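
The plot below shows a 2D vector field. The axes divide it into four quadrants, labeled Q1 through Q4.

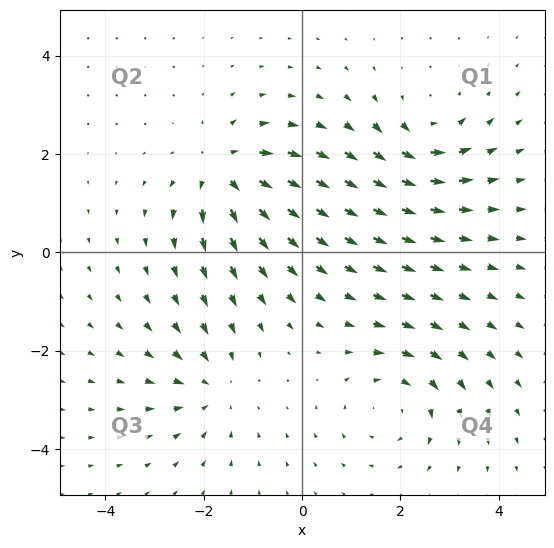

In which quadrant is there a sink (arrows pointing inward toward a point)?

The sink sits at approximately (-1.8, -2.8), which lies in quadrant Q3. The divergence there is about -3, negative as expected for a sink.

Q3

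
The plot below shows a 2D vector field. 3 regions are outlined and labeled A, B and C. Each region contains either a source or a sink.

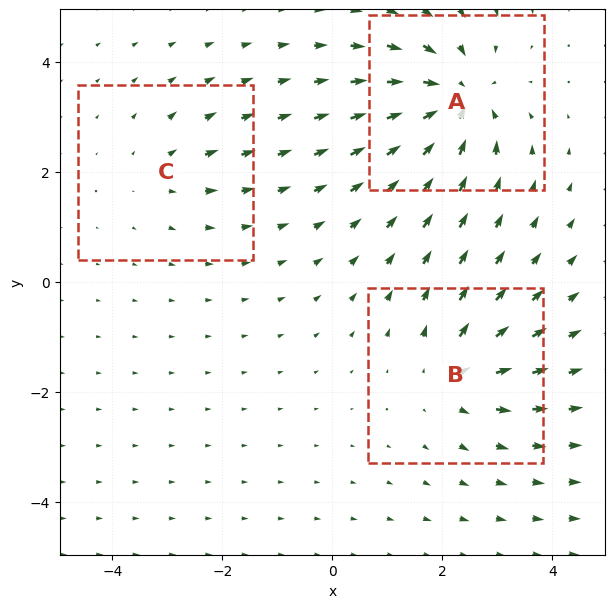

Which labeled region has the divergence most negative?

Divergence at each region's feature centre — A: about -6, B: about +4, C: about +2. Region A is most negative.

A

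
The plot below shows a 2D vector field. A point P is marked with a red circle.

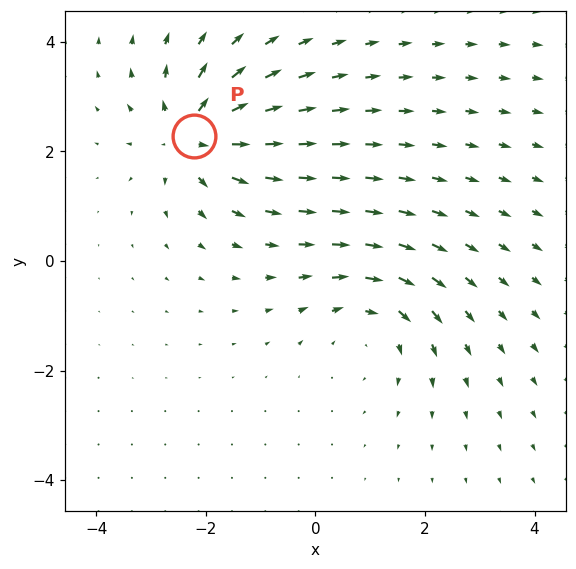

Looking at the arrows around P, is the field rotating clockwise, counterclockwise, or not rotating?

Near P at (-2.2, 2.3) the arrows show no circulation. The curl there is ≈0.

not rotating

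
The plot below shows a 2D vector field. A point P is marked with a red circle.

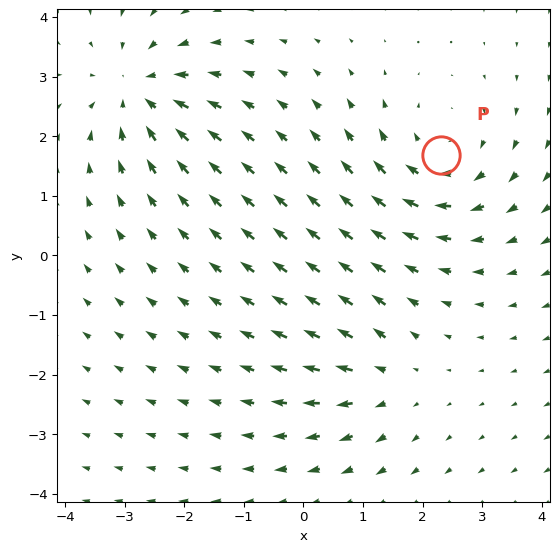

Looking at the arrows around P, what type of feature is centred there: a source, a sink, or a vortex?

vortex

At P (2.3, 1.7) the arrows circulate clockwise. Divergence ≈0, curl about -4 — near-zero divergence with nonzero curl is a vortex.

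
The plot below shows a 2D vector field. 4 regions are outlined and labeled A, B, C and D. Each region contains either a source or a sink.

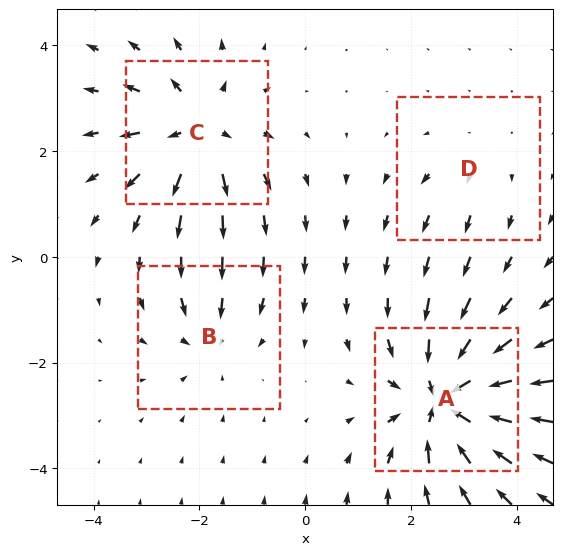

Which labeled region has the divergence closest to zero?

Divergence at each region's feature centre — A: about -7, B: about -3, C: about +5, D: about +2. Region D is closest to zero.

D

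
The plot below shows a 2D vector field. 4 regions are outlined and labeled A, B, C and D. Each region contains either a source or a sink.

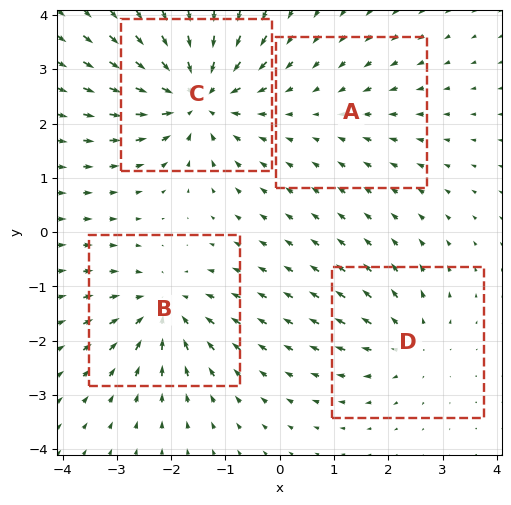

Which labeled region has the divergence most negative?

C

Divergence at each region's feature centre — A: about -2, B: about -5, C: about -8, D: about +4. Region C is most negative.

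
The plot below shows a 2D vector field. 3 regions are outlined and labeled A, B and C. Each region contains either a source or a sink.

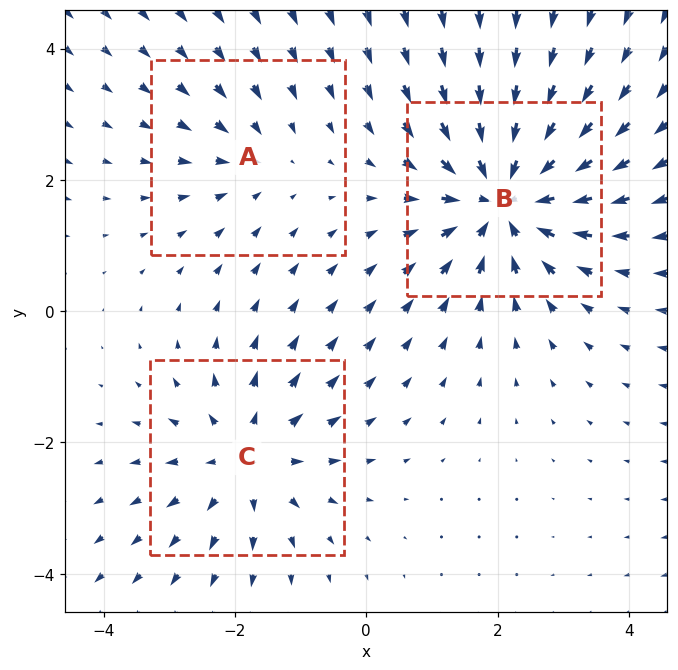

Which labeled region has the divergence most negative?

Divergence at each region's feature centre — A: about -2, B: about -5, C: about +3. Region B is most negative.

B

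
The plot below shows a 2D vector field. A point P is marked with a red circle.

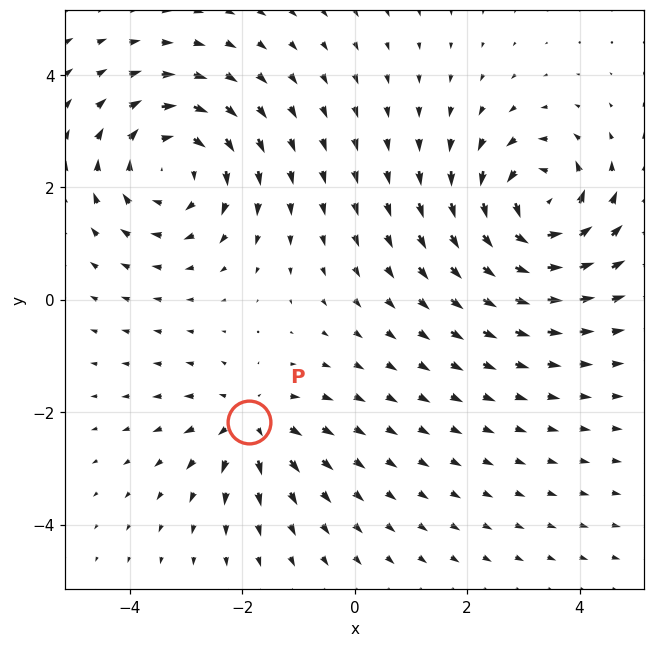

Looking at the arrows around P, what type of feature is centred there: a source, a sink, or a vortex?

source

At P (-1.9, -2.2) the arrows spread outward. Divergence about +4, curl ≈0 — positive divergence with near-zero curl is a source.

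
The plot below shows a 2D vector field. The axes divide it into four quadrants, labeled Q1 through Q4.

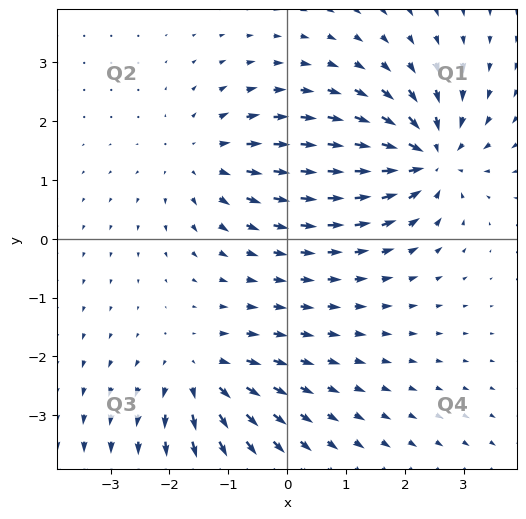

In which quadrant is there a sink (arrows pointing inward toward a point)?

The sink sits at approximately (2.4, 1.4), which lies in quadrant Q1. The divergence there is about -6, negative as expected for a sink.

Q1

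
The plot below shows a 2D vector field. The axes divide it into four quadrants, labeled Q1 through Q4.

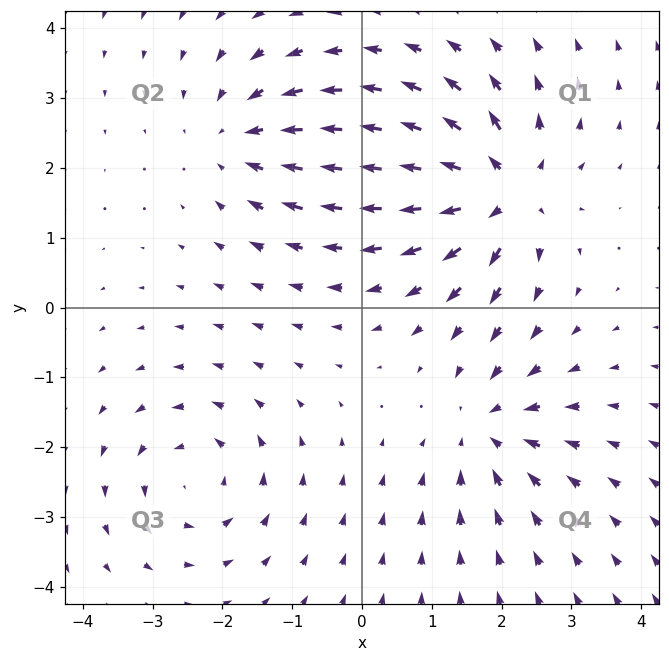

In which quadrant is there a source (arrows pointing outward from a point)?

Q1

The source sits at approximately (2.0, 1.7), which lies in quadrant Q1. The divergence there is about +6, positive as expected for a source.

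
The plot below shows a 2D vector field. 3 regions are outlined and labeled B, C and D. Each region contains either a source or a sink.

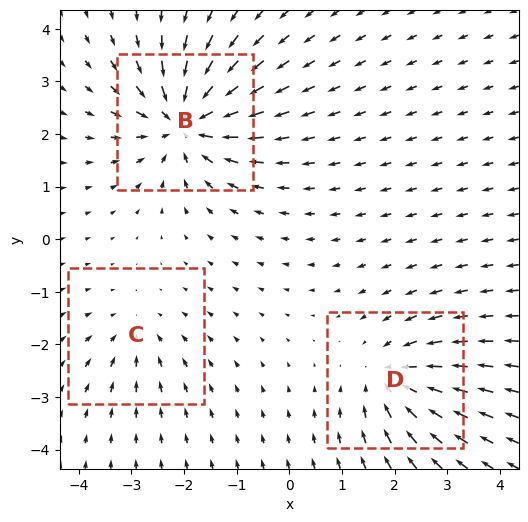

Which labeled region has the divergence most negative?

Divergence at each region's feature centre — B: about -6, C: about -2, D: about -4. Region B is most negative.

B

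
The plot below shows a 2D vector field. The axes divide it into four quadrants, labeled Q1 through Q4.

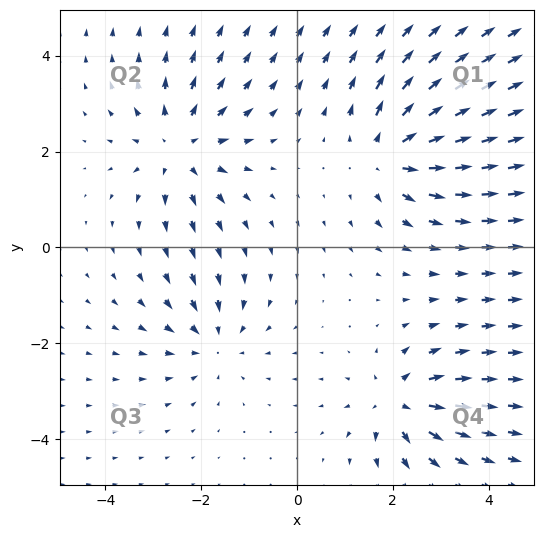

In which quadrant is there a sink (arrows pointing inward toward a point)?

The sink sits at approximately (-1.7, -2.0), which lies in quadrant Q3. The divergence there is about -3, negative as expected for a sink.

Q3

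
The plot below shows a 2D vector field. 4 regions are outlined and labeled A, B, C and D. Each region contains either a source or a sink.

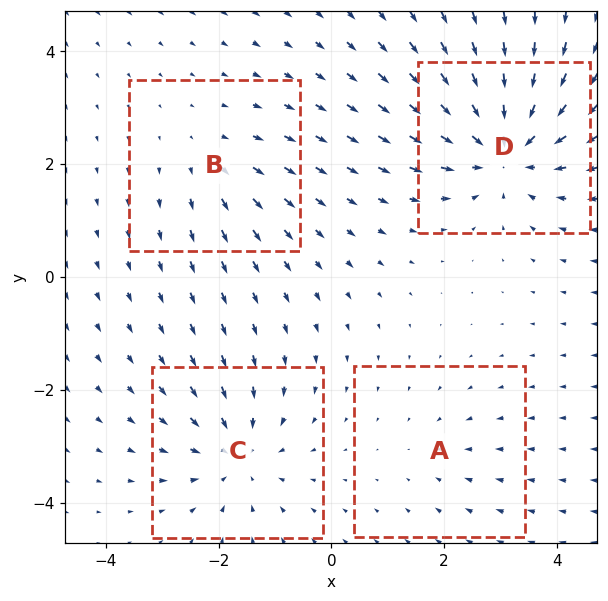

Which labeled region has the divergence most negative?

D

Divergence at each region's feature centre — A: about -2, B: about +3, C: about -5, D: about -7. Region D is most negative.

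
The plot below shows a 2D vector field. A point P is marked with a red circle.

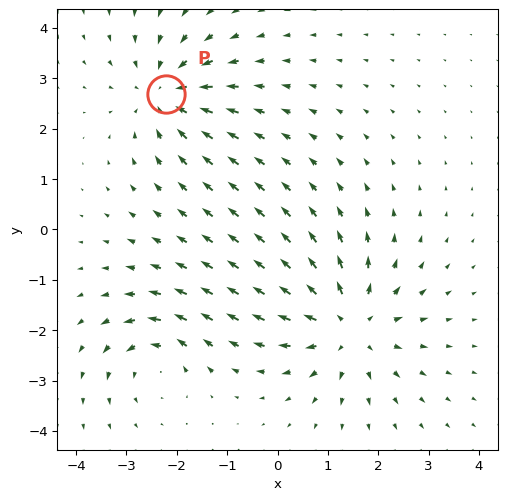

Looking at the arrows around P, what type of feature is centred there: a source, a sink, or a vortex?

sink

At P (-2.2, 2.7) the arrows converge inward. Divergence about -4, curl ≈0 — negative divergence with near-zero curl is a sink.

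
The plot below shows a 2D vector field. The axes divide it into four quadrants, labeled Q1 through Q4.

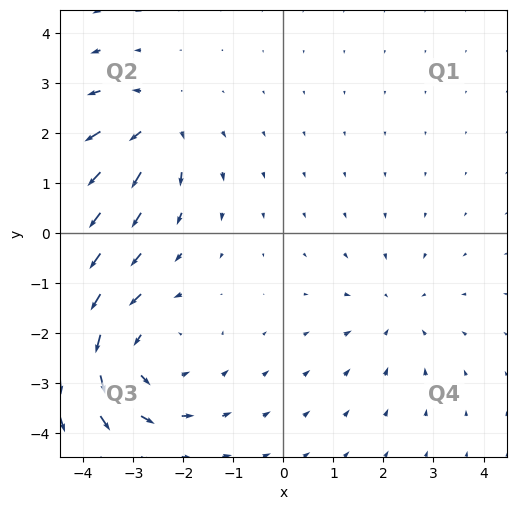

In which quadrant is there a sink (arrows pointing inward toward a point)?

Q4

The sink sits at approximately (2.3, -1.6), which lies in quadrant Q4. The divergence there is about -2, negative as expected for a sink.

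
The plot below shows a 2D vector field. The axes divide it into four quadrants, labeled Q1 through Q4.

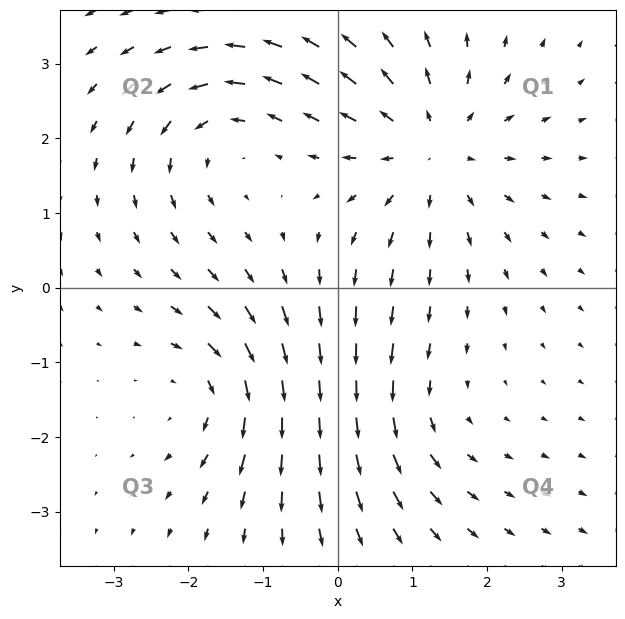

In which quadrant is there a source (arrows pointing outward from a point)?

Q1

The source sits at approximately (1.3, 1.9), which lies in quadrant Q1. The divergence there is about +4, positive as expected for a source.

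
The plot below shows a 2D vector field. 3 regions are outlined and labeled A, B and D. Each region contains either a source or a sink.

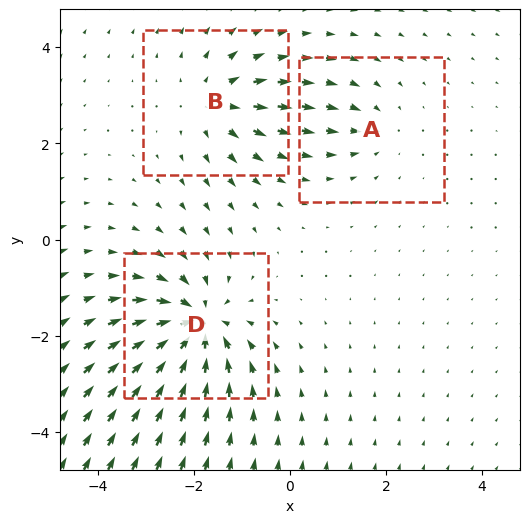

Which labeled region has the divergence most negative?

D

Divergence at each region's feature centre — A: about -2, B: about +4, D: about -6. Region D is most negative.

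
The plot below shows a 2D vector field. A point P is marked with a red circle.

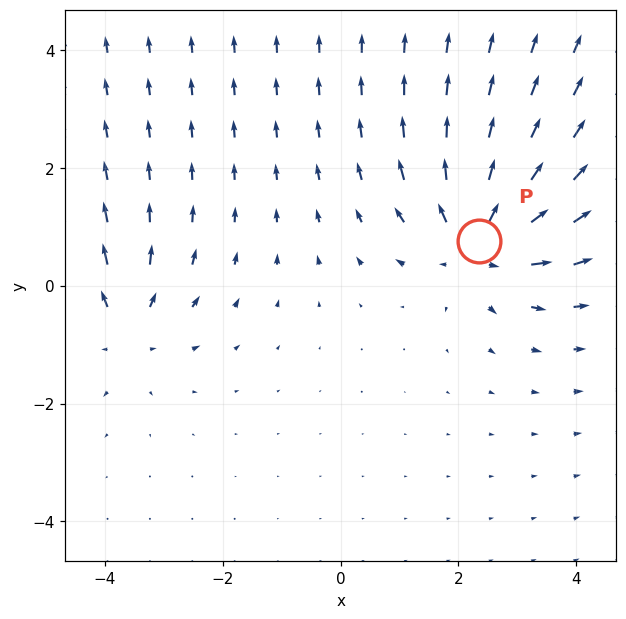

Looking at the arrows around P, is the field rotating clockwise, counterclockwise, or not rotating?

Near P at (2.4, 0.8) the arrows show no circulation. The curl there is ≈0.

not rotating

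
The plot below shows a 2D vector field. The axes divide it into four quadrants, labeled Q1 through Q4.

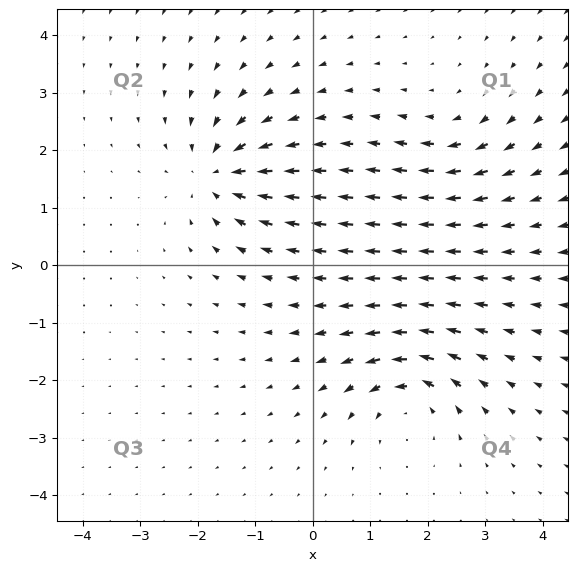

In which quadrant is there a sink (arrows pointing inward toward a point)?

Q2

The sink sits at approximately (-1.6, 1.6), which lies in quadrant Q2. The divergence there is about -6, negative as expected for a sink.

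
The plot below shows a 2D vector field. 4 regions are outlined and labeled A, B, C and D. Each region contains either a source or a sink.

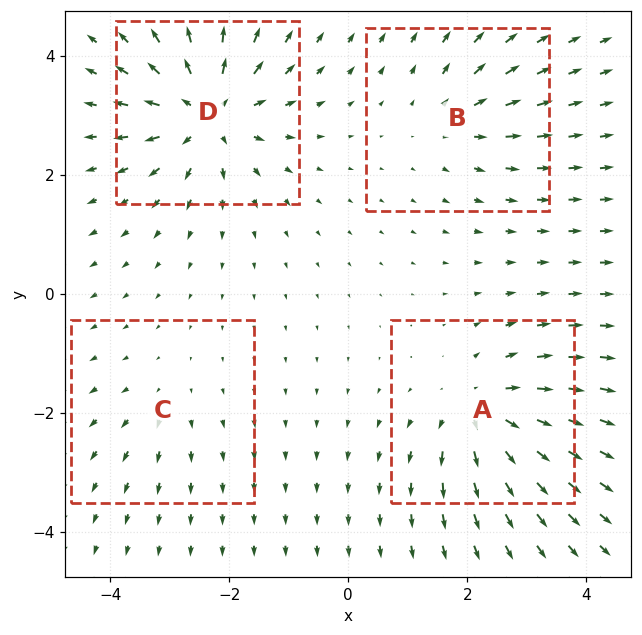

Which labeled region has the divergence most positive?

Divergence at each region's feature centre — A: about +6, B: about +4, C: about +2, D: about +8. Region D is most positive.

D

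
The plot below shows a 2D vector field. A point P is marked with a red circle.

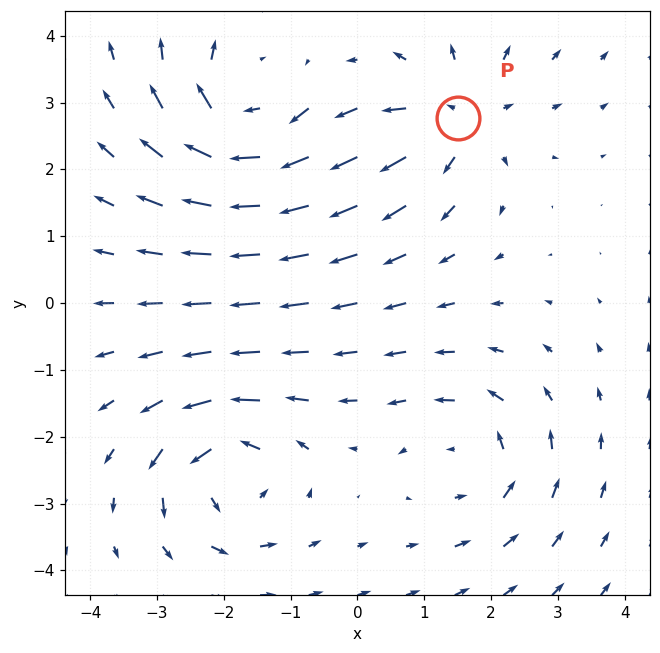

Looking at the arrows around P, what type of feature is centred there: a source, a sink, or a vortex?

At P (1.5, 2.8) the arrows spread outward. Divergence about +5, curl ≈0 — positive divergence with near-zero curl is a source.

source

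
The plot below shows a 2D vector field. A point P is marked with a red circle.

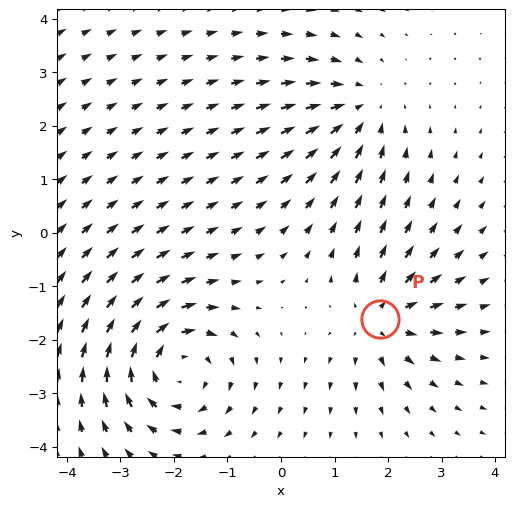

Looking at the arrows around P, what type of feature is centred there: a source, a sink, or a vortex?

source

At P (1.9, -1.6) the arrows spread outward. Divergence about +4, curl ≈0 — positive divergence with near-zero curl is a source.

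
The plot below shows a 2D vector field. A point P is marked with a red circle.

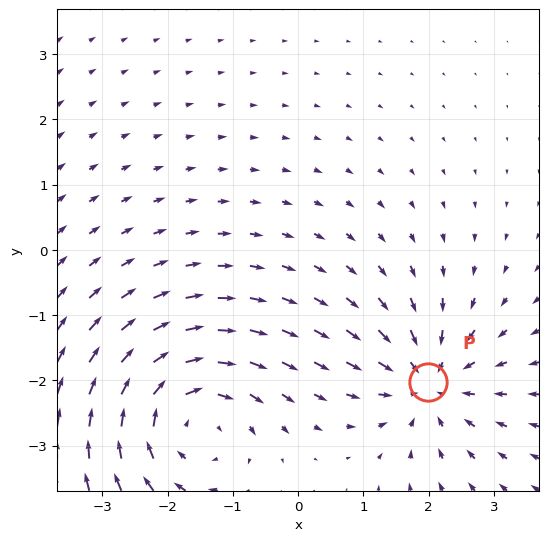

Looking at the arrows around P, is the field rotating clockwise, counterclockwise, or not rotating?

not rotating

Near P at (2.0, -2.0) the arrows show no circulation. The curl there is ≈0.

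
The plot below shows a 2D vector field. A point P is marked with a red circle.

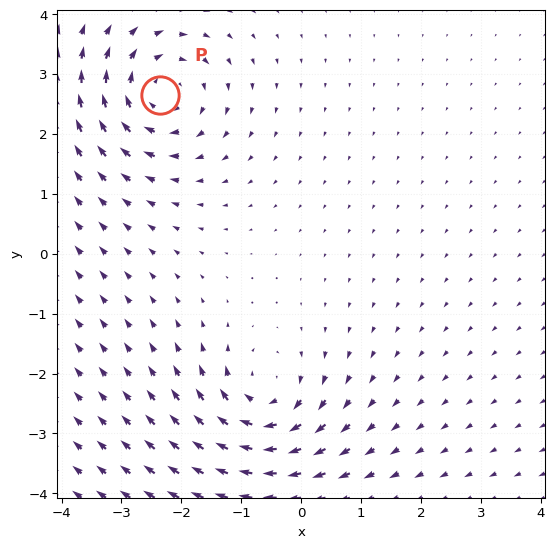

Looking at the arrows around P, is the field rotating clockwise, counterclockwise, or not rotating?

clockwise

Near P at (-2.3, 2.7) the arrows circulate clockwise. The curl (z-component) there is about -5; negative curl means clockwise rotation.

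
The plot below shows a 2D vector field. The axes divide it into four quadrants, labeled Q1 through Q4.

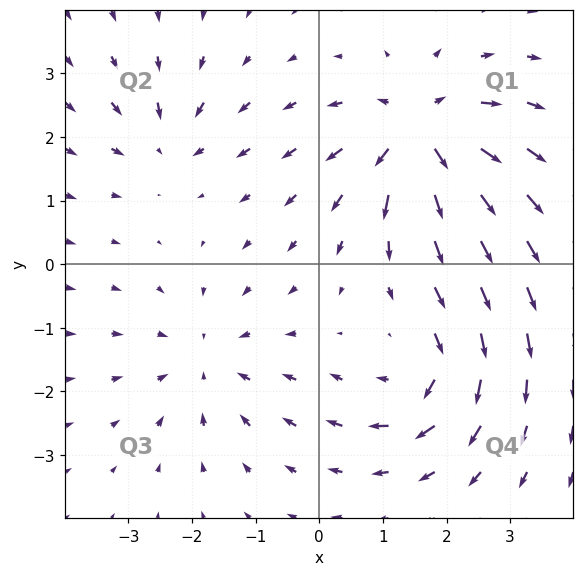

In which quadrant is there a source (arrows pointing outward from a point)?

Q1

The source sits at approximately (1.6, 2.1), which lies in quadrant Q1. The divergence there is about +7, positive as expected for a source.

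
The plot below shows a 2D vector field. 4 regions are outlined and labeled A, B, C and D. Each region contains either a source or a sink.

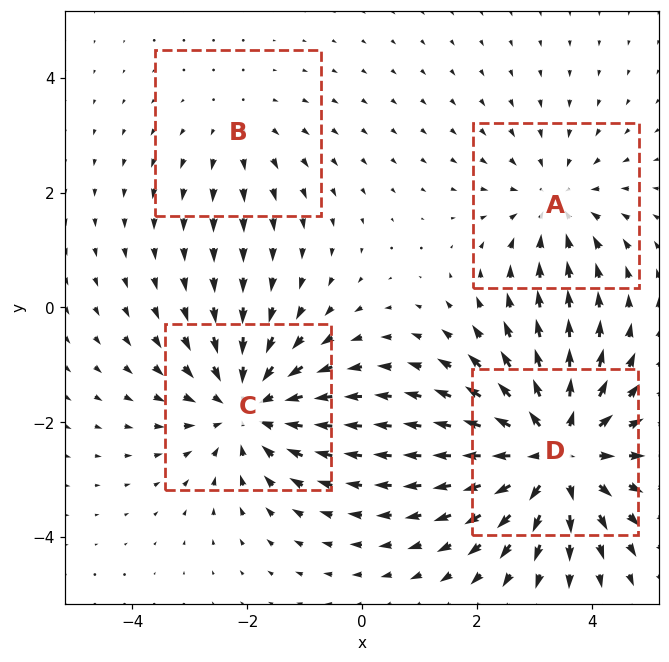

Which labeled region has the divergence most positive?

Divergence at each region's feature centre — A: about -3, B: about +2, C: about -4, D: about +6. Region D is most positive.

D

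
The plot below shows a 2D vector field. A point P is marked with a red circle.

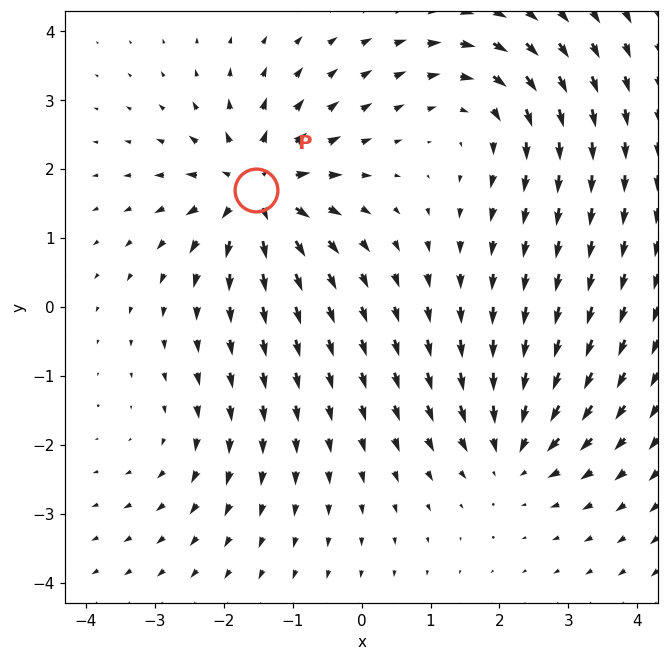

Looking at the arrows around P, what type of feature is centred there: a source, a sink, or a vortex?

source

At P (-1.5, 1.7) the arrows spread outward. Divergence about +7, curl ≈0 — positive divergence with near-zero curl is a source.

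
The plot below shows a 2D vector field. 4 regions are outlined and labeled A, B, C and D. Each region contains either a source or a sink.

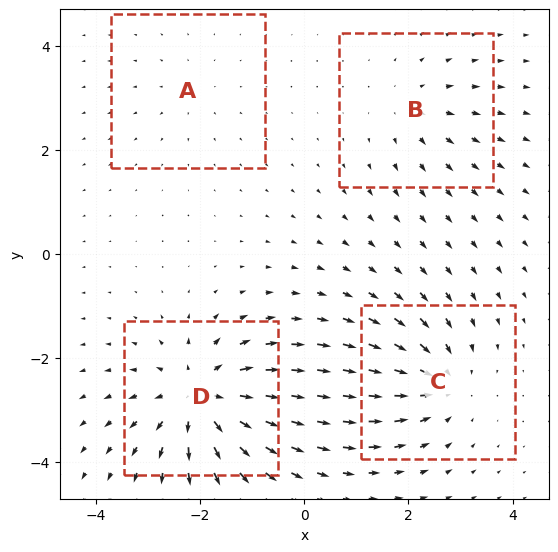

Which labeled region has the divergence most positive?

Divergence at each region's feature centre — A: about +2, B: about +3, C: about -5, D: about +8. Region D is most positive.

D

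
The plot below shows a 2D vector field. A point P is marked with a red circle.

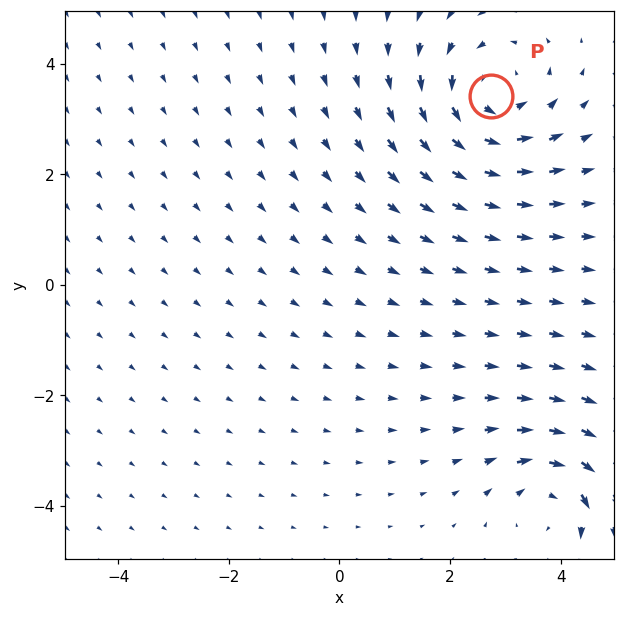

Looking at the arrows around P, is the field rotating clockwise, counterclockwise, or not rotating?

counterclockwise

Near P at (2.7, 3.4) the arrows circulate counterclockwise. The curl (z-component) there is about +4; positive curl means counterclockwise rotation.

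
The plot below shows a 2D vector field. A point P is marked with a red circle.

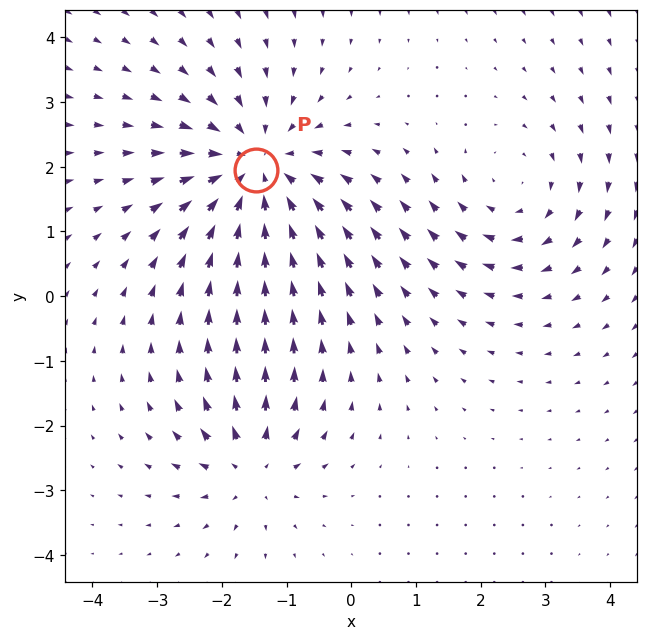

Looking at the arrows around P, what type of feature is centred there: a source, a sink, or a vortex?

sink

At P (-1.5, 1.9) the arrows converge inward. Divergence about -4, curl ≈0 — negative divergence with near-zero curl is a sink.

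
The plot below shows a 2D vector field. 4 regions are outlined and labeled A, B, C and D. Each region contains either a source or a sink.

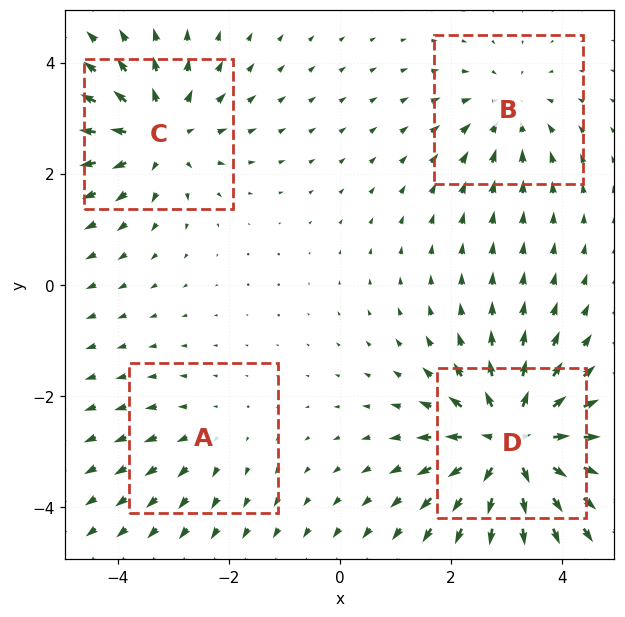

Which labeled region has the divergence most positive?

Divergence at each region's feature centre — A: about +2, B: about -3, C: about +5, D: about +7. Region D is most positive.

D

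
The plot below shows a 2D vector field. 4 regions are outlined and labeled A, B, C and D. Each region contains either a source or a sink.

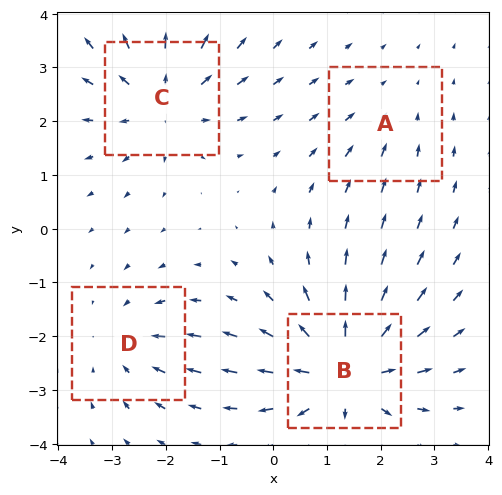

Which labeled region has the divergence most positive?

B

Divergence at each region's feature centre — A: about -2, B: about +6, C: about +4, D: about -3. Region B is most positive.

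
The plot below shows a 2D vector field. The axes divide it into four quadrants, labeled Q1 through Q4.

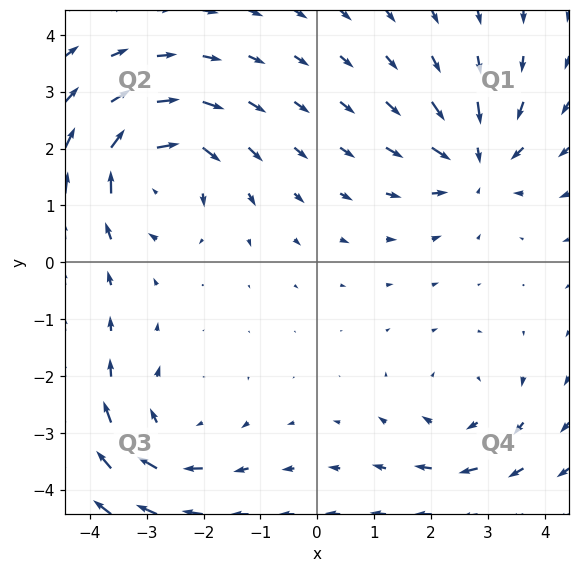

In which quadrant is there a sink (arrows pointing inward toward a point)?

Q1

The sink sits at approximately (2.8, 1.8), which lies in quadrant Q1. The divergence there is about -4, negative as expected for a sink.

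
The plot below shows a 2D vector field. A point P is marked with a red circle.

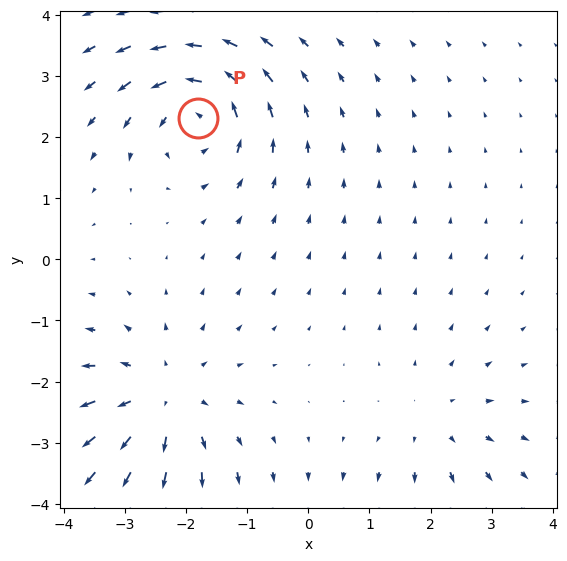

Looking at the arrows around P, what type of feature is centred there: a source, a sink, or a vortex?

vortex

At P (-1.8, 2.3) the arrows circulate counterclockwise. Divergence ≈0, curl about +5 — near-zero divergence with nonzero curl is a vortex.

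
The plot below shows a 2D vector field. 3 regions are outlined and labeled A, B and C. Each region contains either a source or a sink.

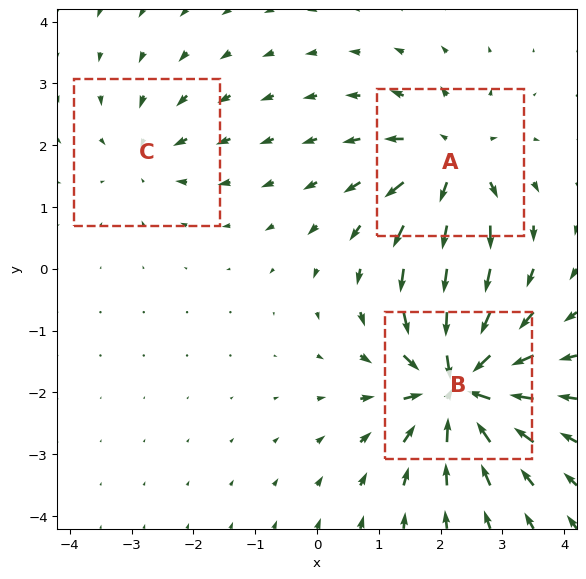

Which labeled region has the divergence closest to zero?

Divergence at each region's feature centre — A: about +4, B: about -6, C: about -2. Region C is closest to zero.

C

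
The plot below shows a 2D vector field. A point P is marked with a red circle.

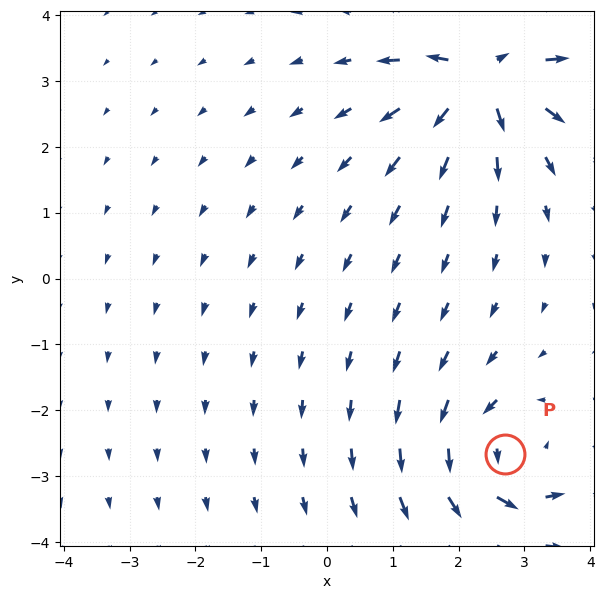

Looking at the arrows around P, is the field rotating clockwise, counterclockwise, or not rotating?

Near P at (2.7, -2.7) the arrows circulate counterclockwise. The curl (z-component) there is about +4; positive curl means counterclockwise rotation.

counterclockwise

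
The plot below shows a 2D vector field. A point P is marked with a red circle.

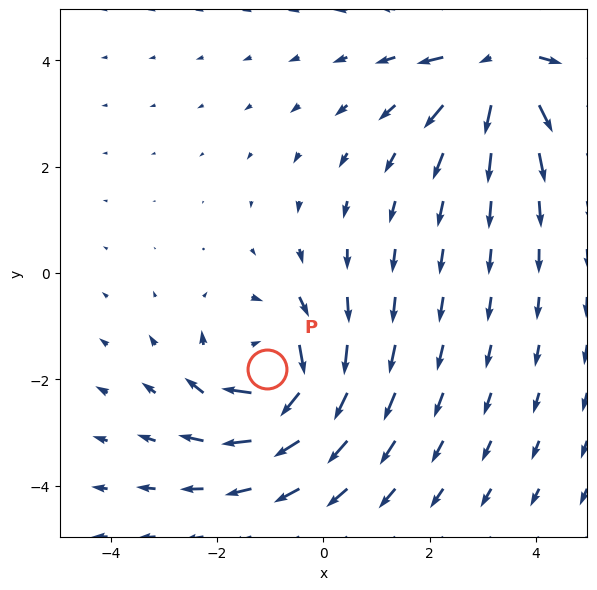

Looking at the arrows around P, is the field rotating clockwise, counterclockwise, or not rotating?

Near P at (-1.1, -1.8) the arrows circulate clockwise. The curl (z-component) there is about -5; negative curl means clockwise rotation.

clockwise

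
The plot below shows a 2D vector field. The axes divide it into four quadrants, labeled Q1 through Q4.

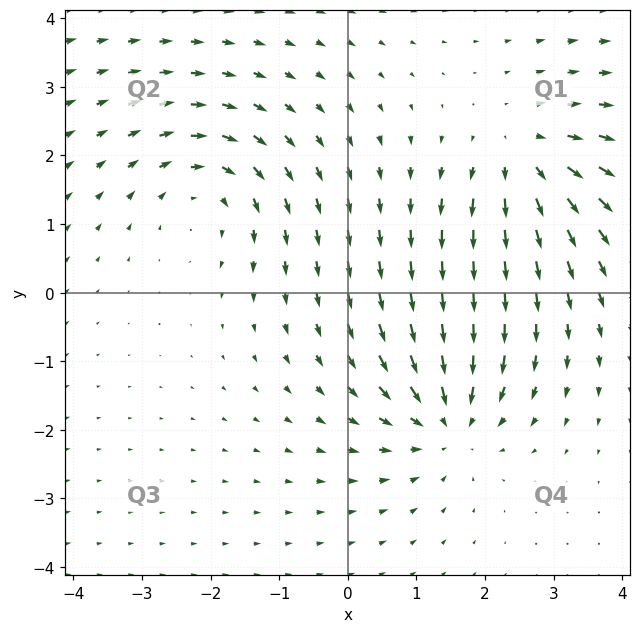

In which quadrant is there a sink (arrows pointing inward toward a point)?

The sink sits at approximately (1.4, -1.9), which lies in quadrant Q4. The divergence there is about -4, negative as expected for a sink.

Q4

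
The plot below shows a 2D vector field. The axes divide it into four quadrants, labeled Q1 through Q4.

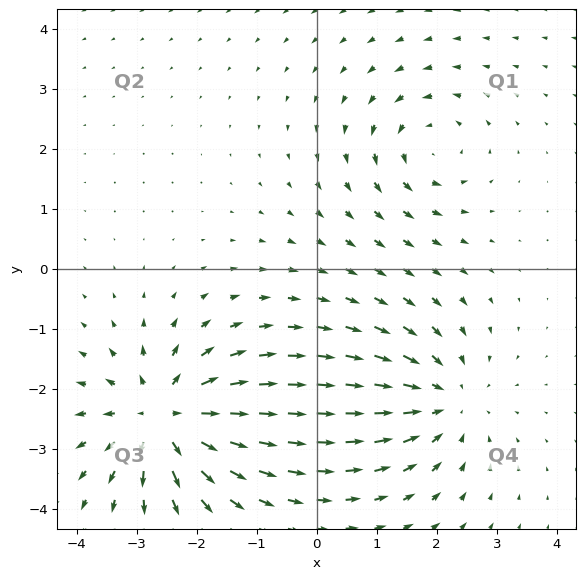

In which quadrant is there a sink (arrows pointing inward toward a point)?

The sink sits at approximately (2.1, -2.2), which lies in quadrant Q4. The divergence there is about -4, negative as expected for a sink.

Q4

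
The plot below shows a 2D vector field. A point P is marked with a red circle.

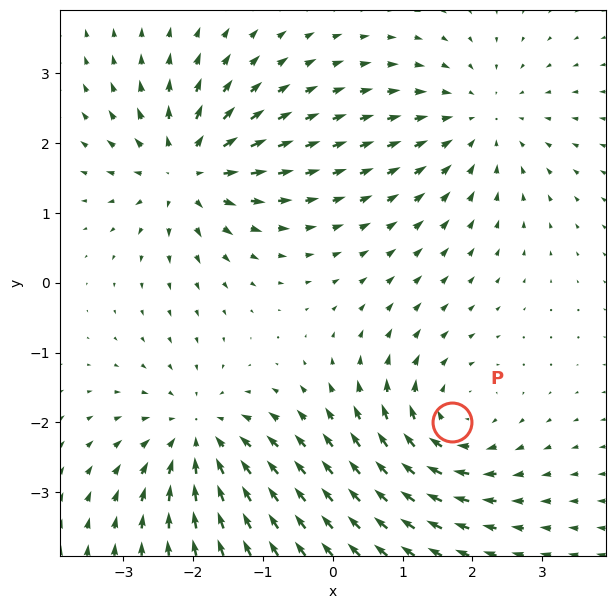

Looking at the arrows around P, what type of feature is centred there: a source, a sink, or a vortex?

At P (1.7, -2.0) the arrows circulate clockwise. Divergence ≈0, curl about -5 — near-zero divergence with nonzero curl is a vortex.

vortex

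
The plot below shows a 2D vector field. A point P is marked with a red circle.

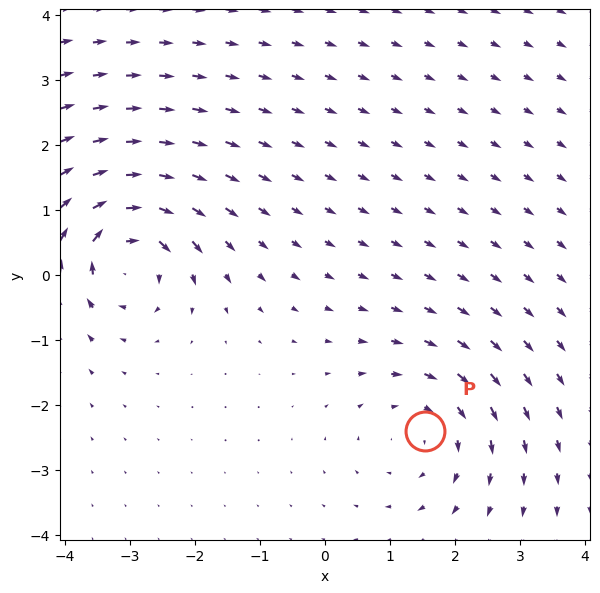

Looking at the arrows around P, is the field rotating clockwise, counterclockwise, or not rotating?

Near P at (1.5, -2.4) the arrows circulate clockwise. The curl (z-component) there is about -3; negative curl means clockwise rotation.

clockwise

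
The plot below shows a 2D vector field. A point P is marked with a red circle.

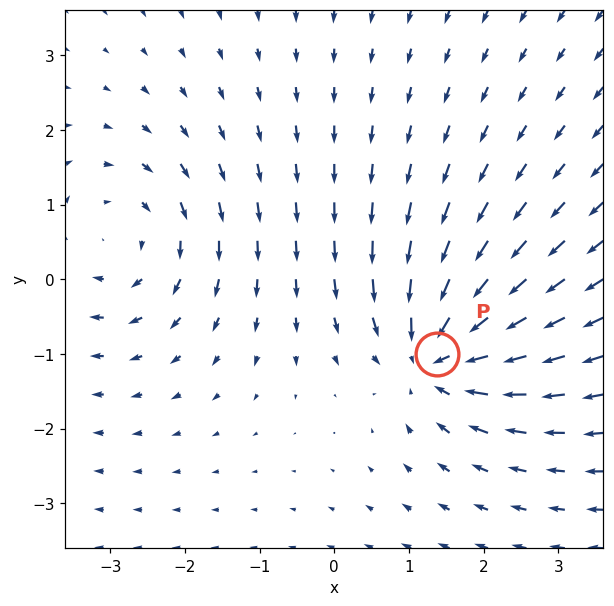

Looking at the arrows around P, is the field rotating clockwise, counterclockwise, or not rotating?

Near P at (1.4, -1.0) the arrows show no circulation. The curl there is ≈0.

not rotating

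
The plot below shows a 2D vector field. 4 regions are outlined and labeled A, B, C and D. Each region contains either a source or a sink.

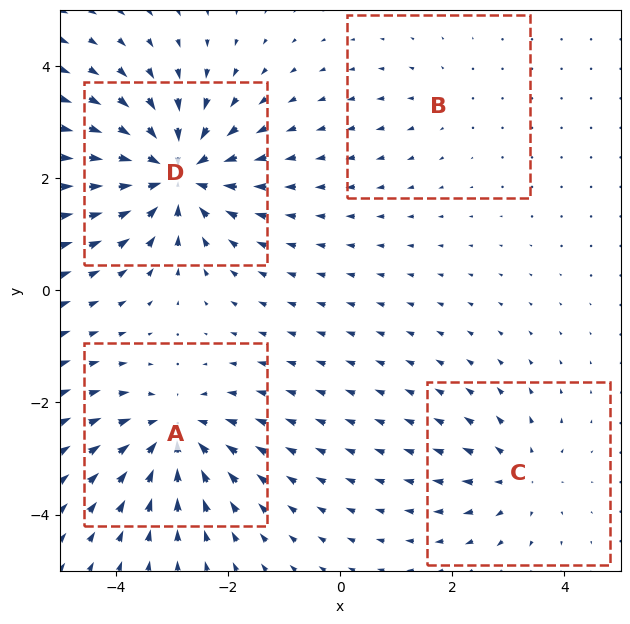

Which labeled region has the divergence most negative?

D

Divergence at each region's feature centre — A: about -6, B: about +2, C: about +4, D: about -8. Region D is most negative.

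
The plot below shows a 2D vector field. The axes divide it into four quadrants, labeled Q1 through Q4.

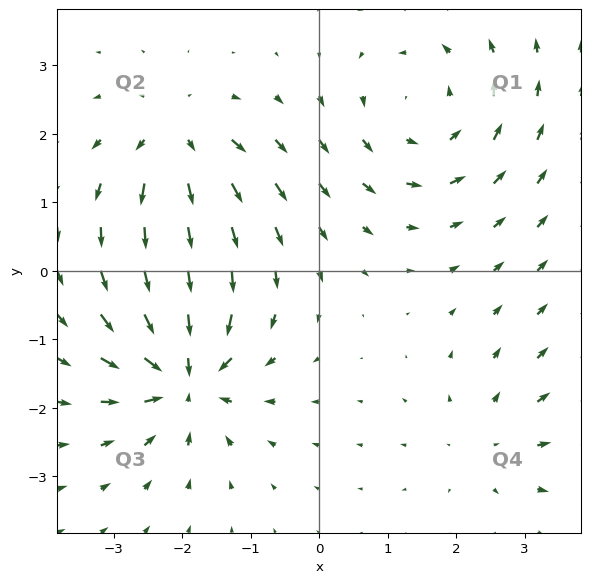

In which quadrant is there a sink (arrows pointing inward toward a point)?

The sink sits at approximately (-2.0, -1.5), which lies in quadrant Q3. The divergence there is about -6, negative as expected for a sink.

Q3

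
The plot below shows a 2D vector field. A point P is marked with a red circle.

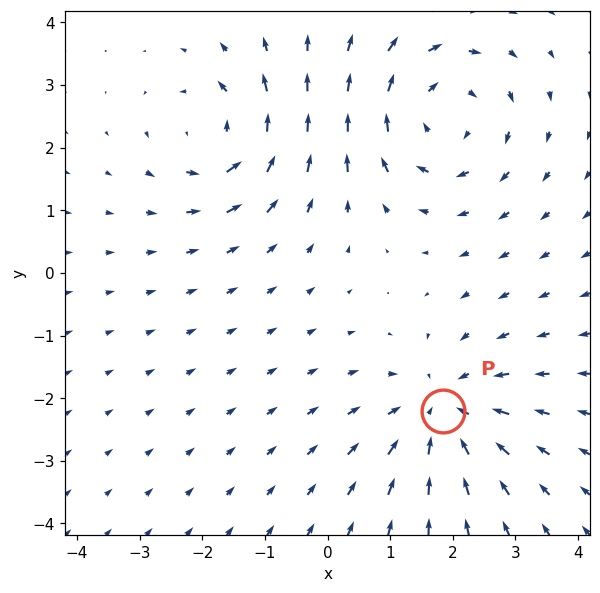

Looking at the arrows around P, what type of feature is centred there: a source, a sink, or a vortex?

sink

At P (1.8, -2.2) the arrows converge inward. Divergence about -4, curl ≈0 — negative divergence with near-zero curl is a sink.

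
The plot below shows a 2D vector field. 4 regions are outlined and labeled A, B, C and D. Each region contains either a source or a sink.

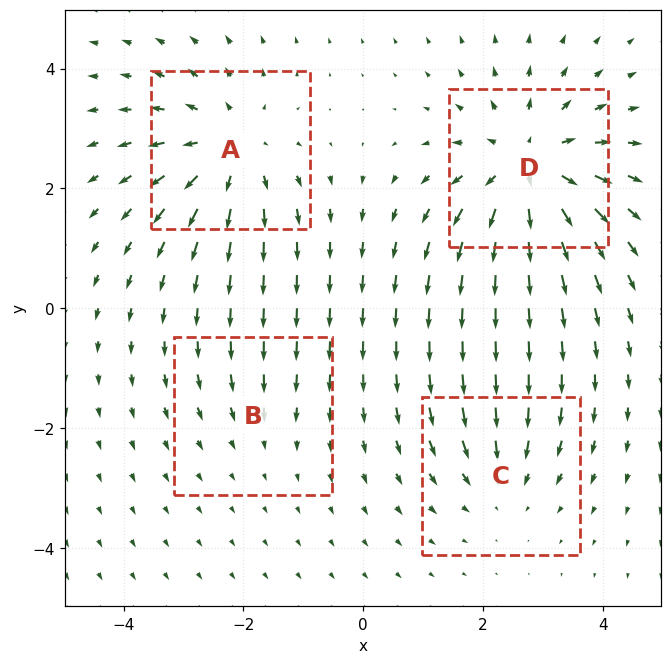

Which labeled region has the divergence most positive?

Divergence at each region's feature centre — A: about +5, B: about -2, C: about -3, D: about +6. Region D is most positive.

D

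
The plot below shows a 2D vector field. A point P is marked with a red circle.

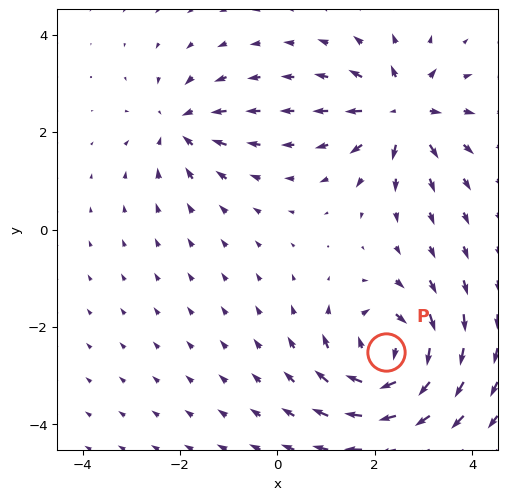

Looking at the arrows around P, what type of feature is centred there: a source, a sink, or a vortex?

vortex

At P (2.2, -2.5) the arrows circulate clockwise. Divergence ≈0, curl about -6 — near-zero divergence with nonzero curl is a vortex.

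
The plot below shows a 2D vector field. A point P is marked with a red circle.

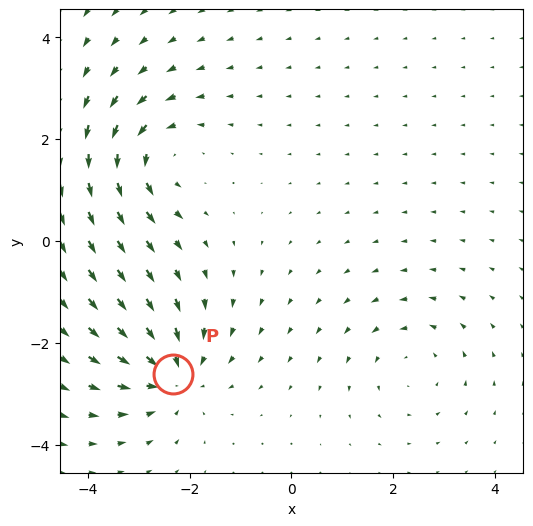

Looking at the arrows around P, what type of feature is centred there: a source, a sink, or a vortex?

At P (-2.3, -2.6) the arrows converge inward. Divergence about -5, curl ≈0 — negative divergence with near-zero curl is a sink.

sink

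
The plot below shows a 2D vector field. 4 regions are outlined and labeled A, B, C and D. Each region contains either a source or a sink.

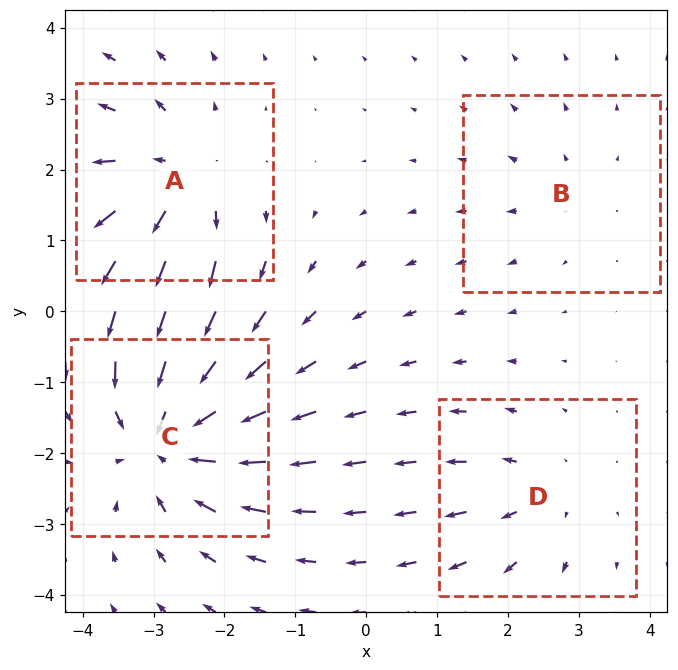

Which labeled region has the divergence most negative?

C

Divergence at each region's feature centre — A: about +5, B: about +2, C: about -7, D: about +3. Region C is most negative.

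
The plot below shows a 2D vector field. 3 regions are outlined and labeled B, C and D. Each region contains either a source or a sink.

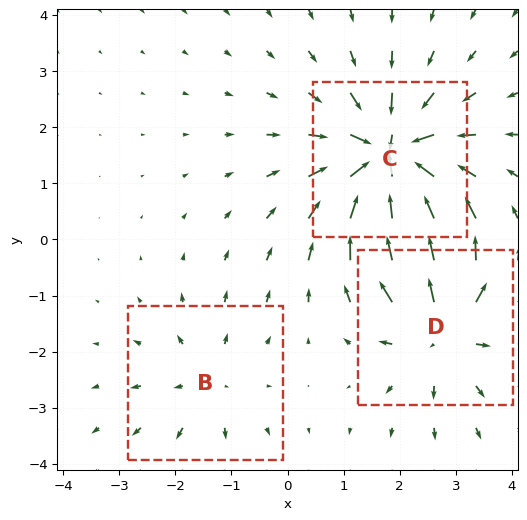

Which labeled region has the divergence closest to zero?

B

Divergence at each region's feature centre — B: about +2, C: about -6, D: about +4. Region B is closest to zero.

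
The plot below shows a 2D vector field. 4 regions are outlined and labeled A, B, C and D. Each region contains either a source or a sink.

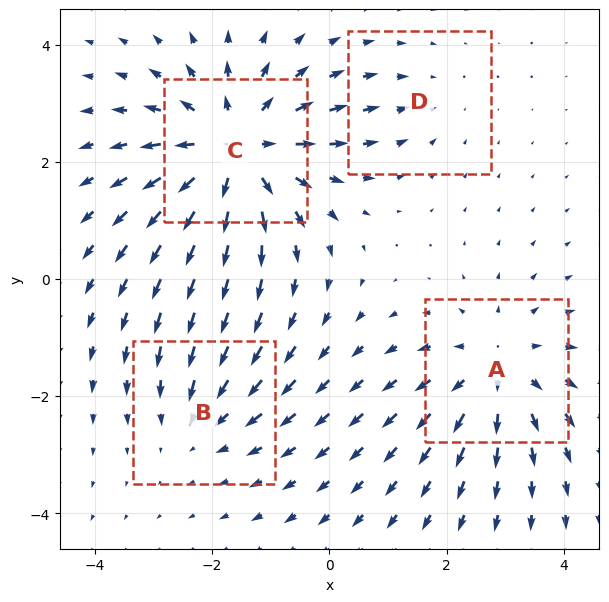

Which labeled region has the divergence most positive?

C

Divergence at each region's feature centre — A: about +4, B: about -3, C: about +6, D: about -2. Region C is most positive.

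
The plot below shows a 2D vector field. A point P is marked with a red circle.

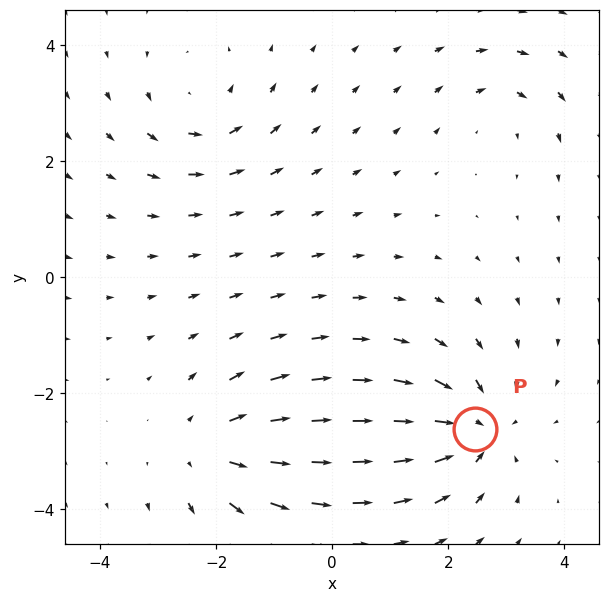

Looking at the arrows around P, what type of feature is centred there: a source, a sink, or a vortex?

sink

At P (2.5, -2.6) the arrows converge inward. Divergence about -6, curl ≈0 — negative divergence with near-zero curl is a sink.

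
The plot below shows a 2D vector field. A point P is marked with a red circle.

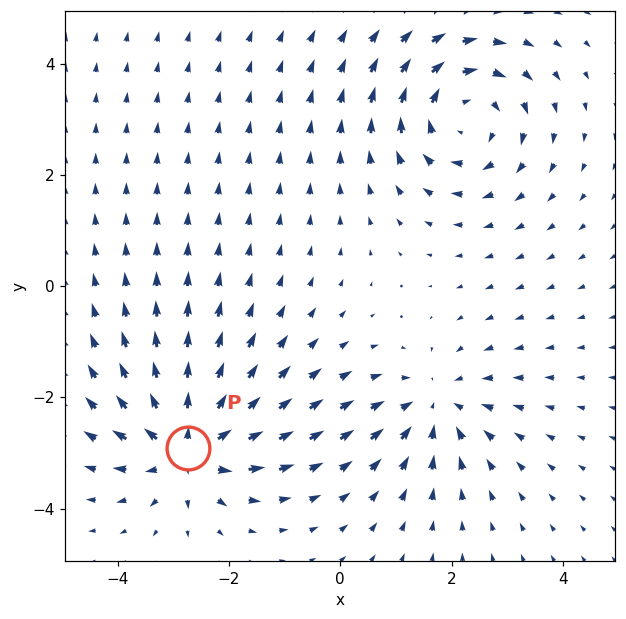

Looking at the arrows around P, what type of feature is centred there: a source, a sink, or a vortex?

At P (-2.7, -2.9) the arrows spread outward. Divergence about +5, curl ≈0 — positive divergence with near-zero curl is a source.

source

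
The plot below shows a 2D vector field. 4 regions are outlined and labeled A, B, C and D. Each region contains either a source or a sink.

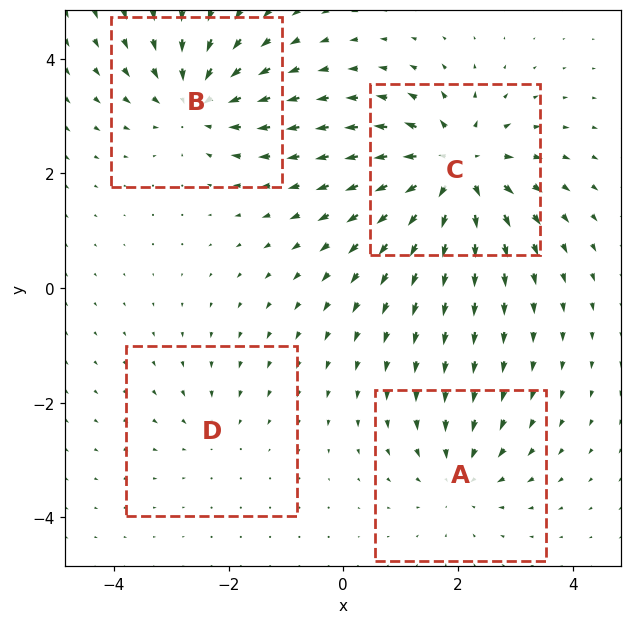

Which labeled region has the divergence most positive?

Divergence at each region's feature centre — A: about -4, B: about -5, C: about +7, D: about -2. Region C is most positive.

C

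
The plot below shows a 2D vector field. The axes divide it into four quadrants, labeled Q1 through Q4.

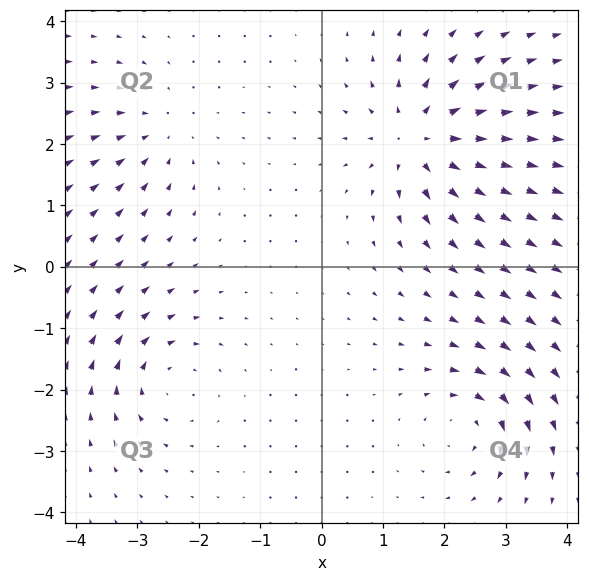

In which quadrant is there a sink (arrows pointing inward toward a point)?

The sink sits at approximately (-2.6, 2.2), which lies in quadrant Q2. The divergence there is about -3, negative as expected for a sink.

Q2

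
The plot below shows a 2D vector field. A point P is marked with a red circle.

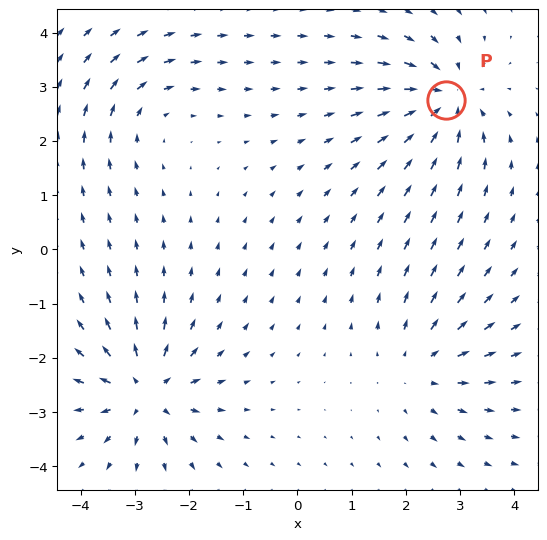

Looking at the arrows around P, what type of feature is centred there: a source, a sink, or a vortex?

At P (2.7, 2.8) the arrows converge inward. Divergence about -5, curl ≈0 — negative divergence with near-zero curl is a sink.

sink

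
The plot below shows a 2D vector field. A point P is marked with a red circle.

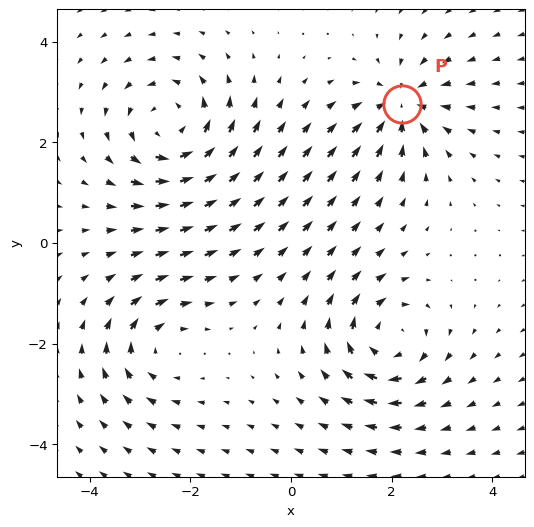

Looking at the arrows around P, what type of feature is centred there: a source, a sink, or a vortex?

At P (2.2, 2.8) the arrows converge inward. Divergence about -4, curl ≈0 — negative divergence with near-zero curl is a sink.

sink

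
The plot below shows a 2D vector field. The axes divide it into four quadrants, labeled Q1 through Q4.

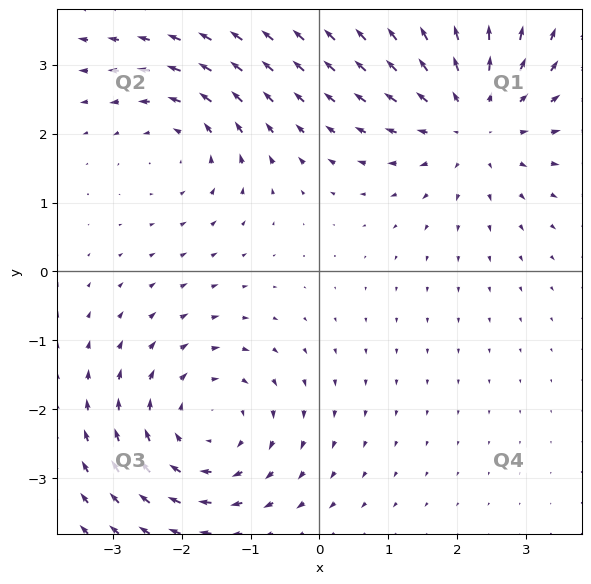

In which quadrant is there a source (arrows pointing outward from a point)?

Q1

The source sits at approximately (2.2, 2.2), which lies in quadrant Q1. The divergence there is about +4, positive as expected for a source.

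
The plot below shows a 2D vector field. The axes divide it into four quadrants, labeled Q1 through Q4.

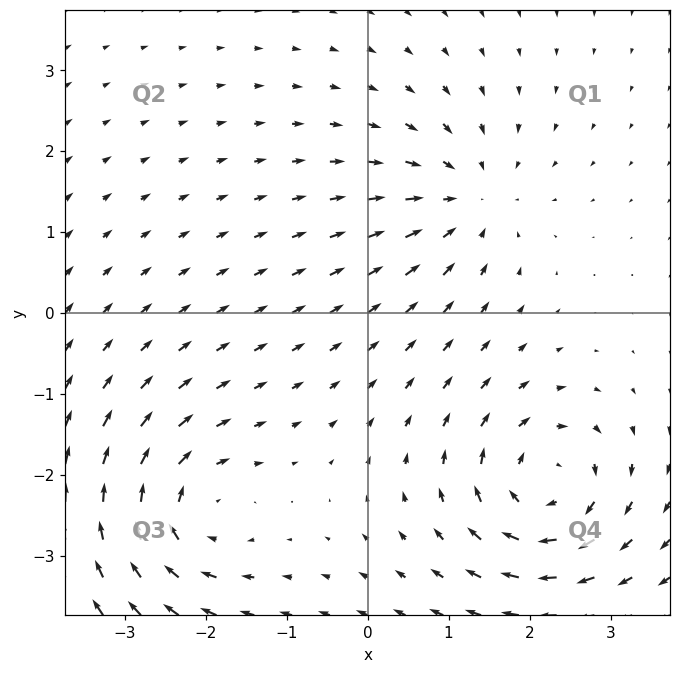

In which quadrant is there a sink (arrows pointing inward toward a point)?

The sink sits at approximately (1.2, 1.4), which lies in quadrant Q1. The divergence there is about -4, negative as expected for a sink.

Q1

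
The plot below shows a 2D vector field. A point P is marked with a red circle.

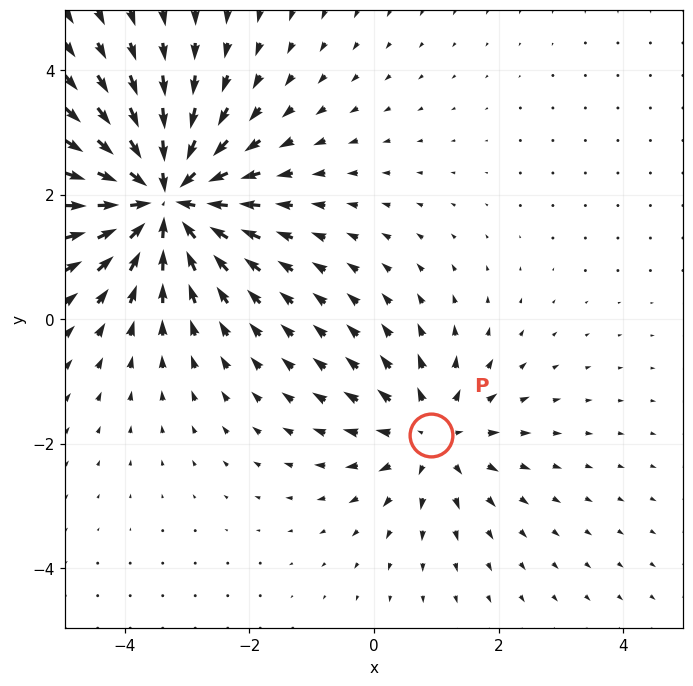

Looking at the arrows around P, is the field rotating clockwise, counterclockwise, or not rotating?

not rotating

Near P at (0.9, -1.9) the arrows show no circulation. The curl there is ≈0.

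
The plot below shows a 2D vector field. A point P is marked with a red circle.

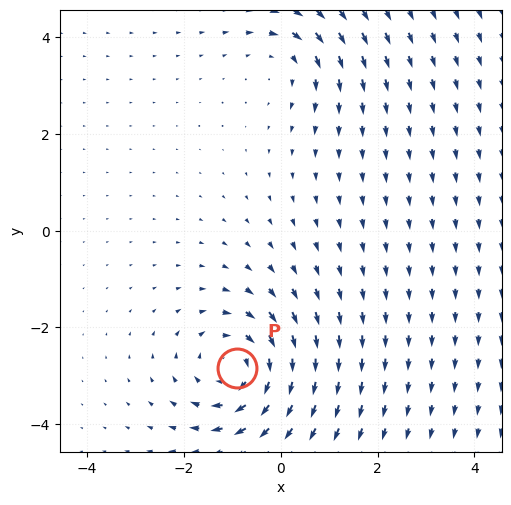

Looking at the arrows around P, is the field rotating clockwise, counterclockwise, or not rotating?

Near P at (-0.9, -2.8) the arrows circulate clockwise. The curl (z-component) there is about -5; negative curl means clockwise rotation.

clockwise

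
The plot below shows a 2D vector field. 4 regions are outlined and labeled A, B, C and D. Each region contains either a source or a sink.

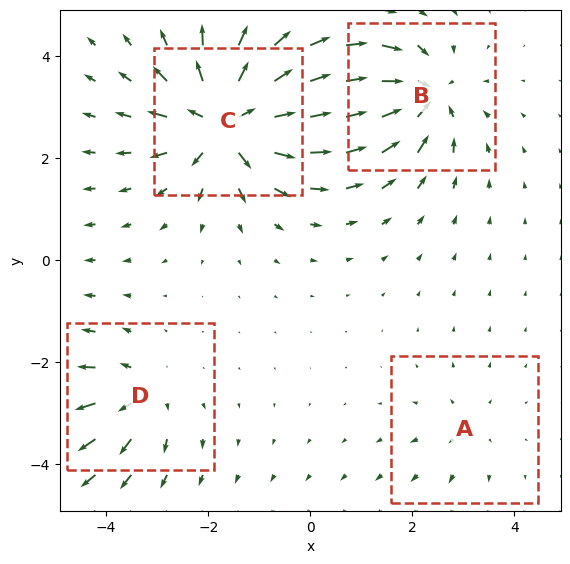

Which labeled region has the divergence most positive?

C

Divergence at each region's feature centre — A: about +2, B: about -6, C: about +8, D: about +4. Region C is most positive.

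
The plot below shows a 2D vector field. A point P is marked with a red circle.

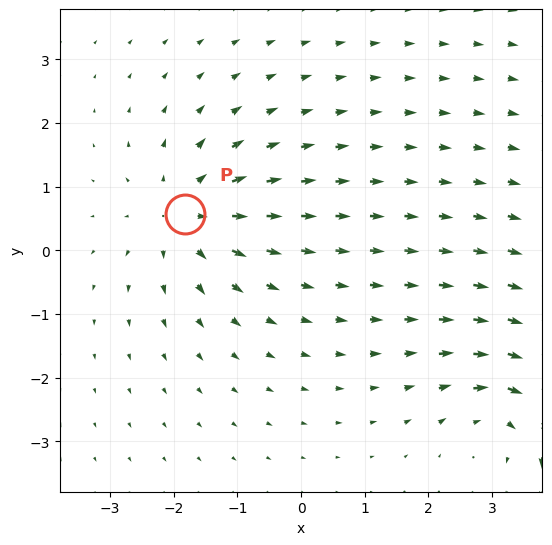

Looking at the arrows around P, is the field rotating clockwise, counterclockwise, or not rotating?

Near P at (-1.8, 0.6) the arrows show no circulation. The curl there is ≈0.

not rotating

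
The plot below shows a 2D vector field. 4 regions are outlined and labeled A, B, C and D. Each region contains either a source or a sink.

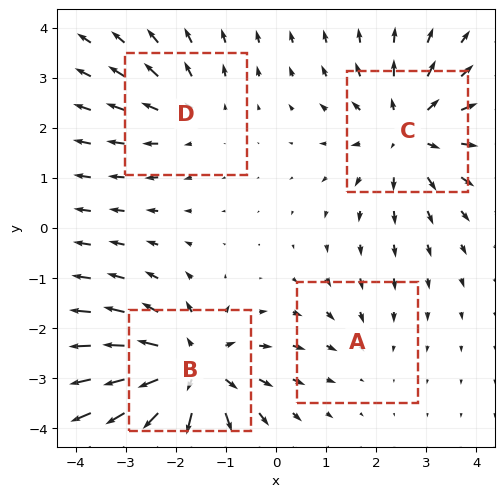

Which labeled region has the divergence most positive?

Divergence at each region's feature centre — A: about -2, B: about +6, C: about +5, D: about +3. Region B is most positive.

B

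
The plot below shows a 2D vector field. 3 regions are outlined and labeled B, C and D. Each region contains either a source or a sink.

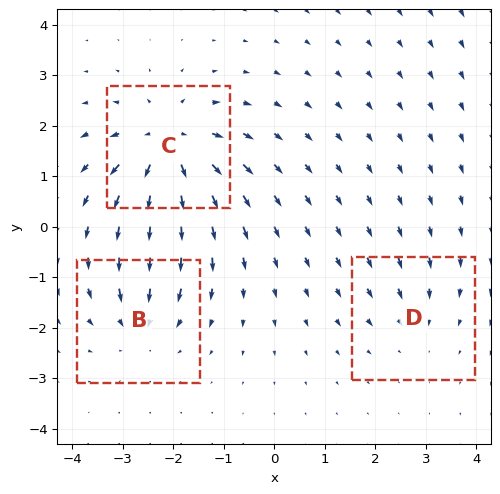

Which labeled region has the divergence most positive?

Divergence at each region's feature centre — B: about -3, C: about +5, D: about -2. Region C is most positive.

C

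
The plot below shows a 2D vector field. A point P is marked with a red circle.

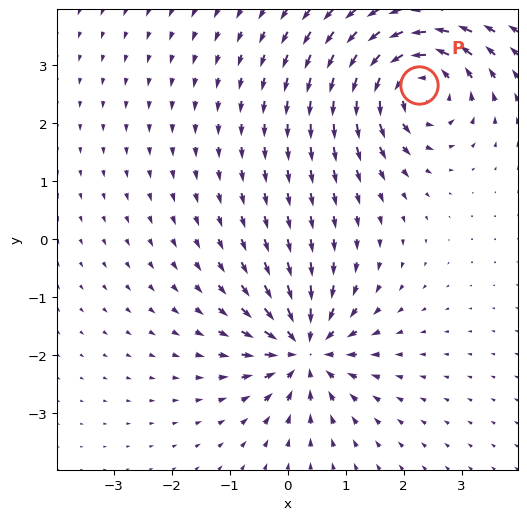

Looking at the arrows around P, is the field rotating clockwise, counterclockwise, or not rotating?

Near P at (2.3, 2.7) the arrows circulate counterclockwise. The curl (z-component) there is about +5; positive curl means counterclockwise rotation.

counterclockwise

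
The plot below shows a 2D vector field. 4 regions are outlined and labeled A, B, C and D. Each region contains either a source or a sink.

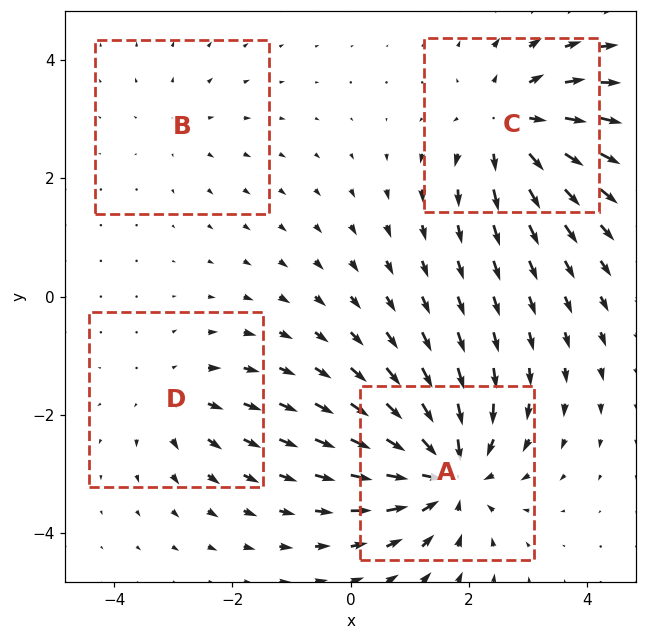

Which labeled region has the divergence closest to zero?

Divergence at each region's feature centre — A: about -7, B: about +2, C: about +5, D: about +3. Region B is closest to zero.

B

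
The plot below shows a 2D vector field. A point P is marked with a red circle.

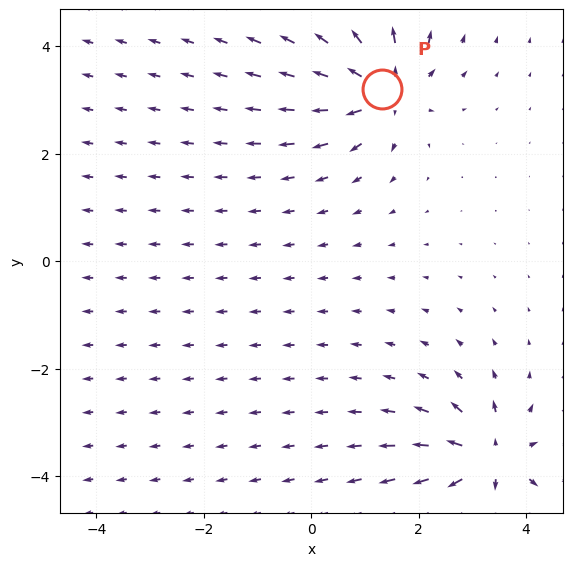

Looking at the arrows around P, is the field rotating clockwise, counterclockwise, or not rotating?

Near P at (1.3, 3.2) the arrows show no circulation. The curl there is ≈0.

not rotating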